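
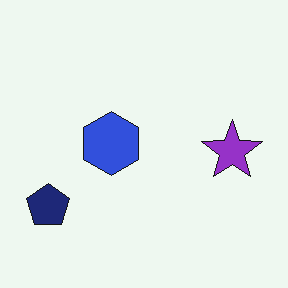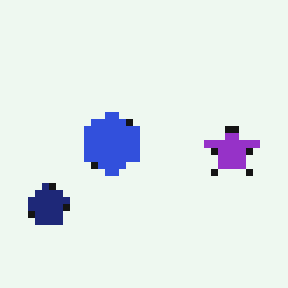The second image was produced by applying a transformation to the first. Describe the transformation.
The transformation is: pixelated into visible square blocks.

Shapes are reduced to large square blocks; fine edges and outlines are lost — a downscale-then-upscale (mosaic) effect.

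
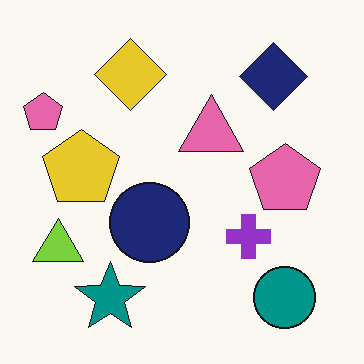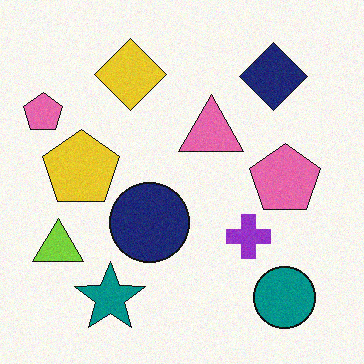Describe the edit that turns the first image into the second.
Degraded with light additive noise.

Random speckle covers the whole image, including the flat background.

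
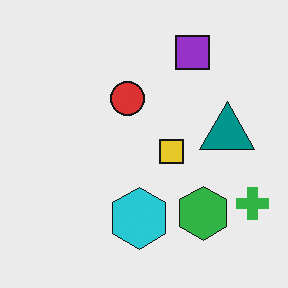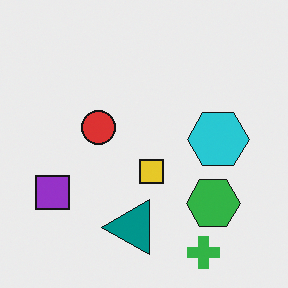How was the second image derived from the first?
It was transposed (reflected across the top-left ↔ bottom-right diagonal).

Shapes have swapped their row and column positions — what was in the top-right is now in the bottom-left — a diagonal reflection.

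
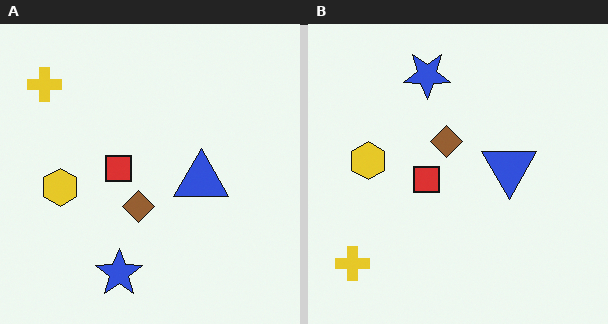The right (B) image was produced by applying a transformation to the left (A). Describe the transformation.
It was flipped vertically (top ↔ bottom).

The blue star is in the bottom of the left (A) image and the top of the right (B) — shapes on opposite sides of the horizontal midline have swapped in a mirror flip.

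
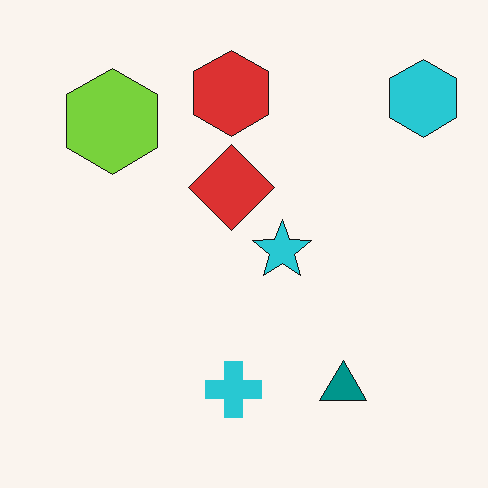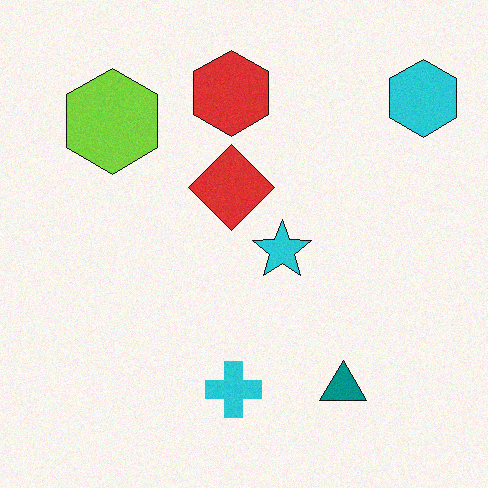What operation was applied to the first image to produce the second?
This is the original image degraded with subtle gaussian noise.

Random speckle covers the whole image, including the flat background.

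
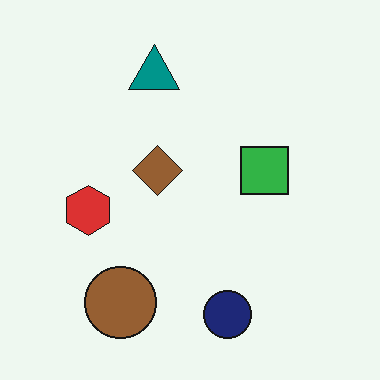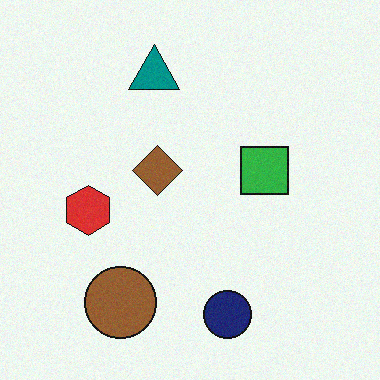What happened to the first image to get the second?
The second image is the first degraded with a light layer of grain.

Random speckle covers the whole image, including the flat background.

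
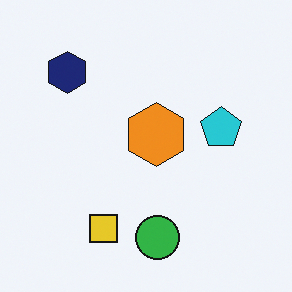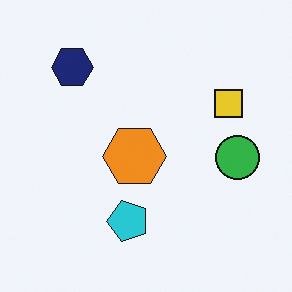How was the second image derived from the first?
The transformation is: transposed (reflected across the top-left ↔ bottom-right diagonal).

Shapes have swapped their row and column positions — what was in the top-right is now in the bottom-left — a diagonal reflection.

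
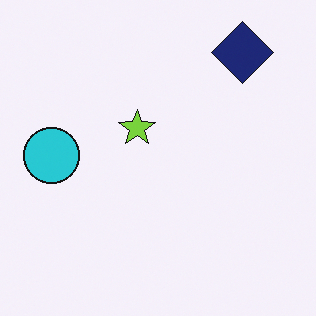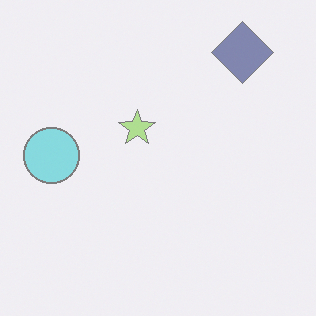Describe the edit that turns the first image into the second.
This is the original image given much lower contrast.

Tones are pushed toward mid-grey across the whole image — a global contrast change.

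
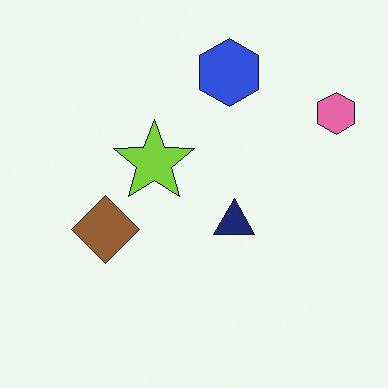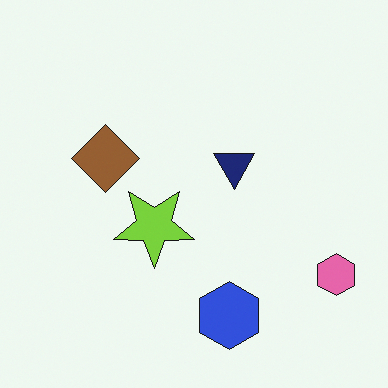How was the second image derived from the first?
It was flipped vertically (top ↔ bottom).

The blue hexagon is in the top of the first image and the bottom of the second — shapes on opposite sides of the horizontal midline have swapped in a mirror flip.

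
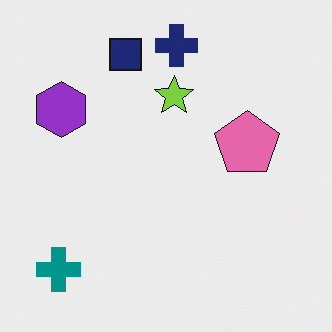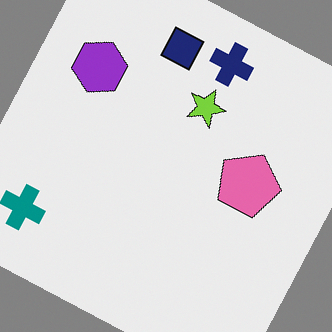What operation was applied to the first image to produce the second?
The image was rotated clockwise by a moderate amount.

Every shape is tilted by the same angle and the image corners show triangular fill wedges — a whole-image rotation by a non-right angle.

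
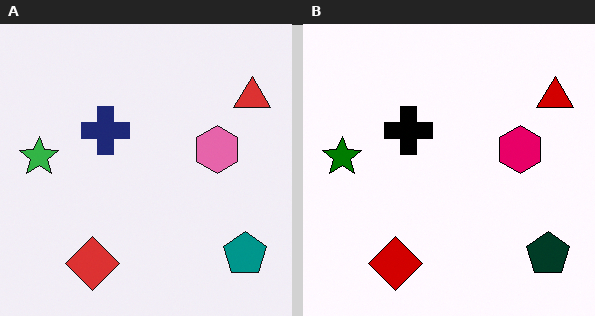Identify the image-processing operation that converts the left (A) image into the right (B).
The right (B) image is the left (A) given much higher contrast.

Tones are pushed away from mid-grey across the whole image — a global contrast change.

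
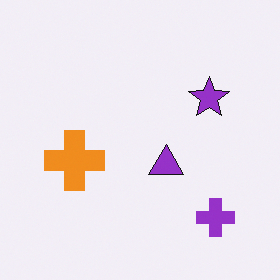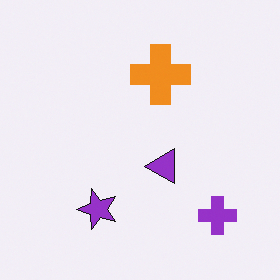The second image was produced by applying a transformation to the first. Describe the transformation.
The image was transposed (reflected across the top-left ↔ bottom-right diagonal).

Shapes have swapped their row and column positions — what was in the top-right is now in the bottom-left — a diagonal reflection.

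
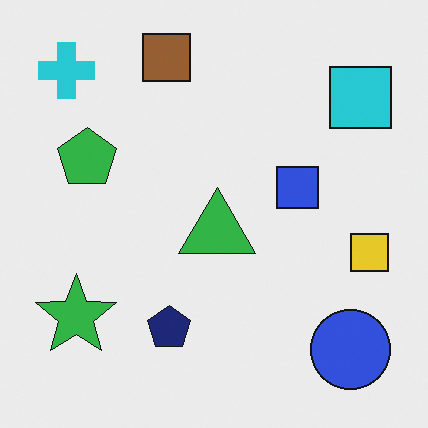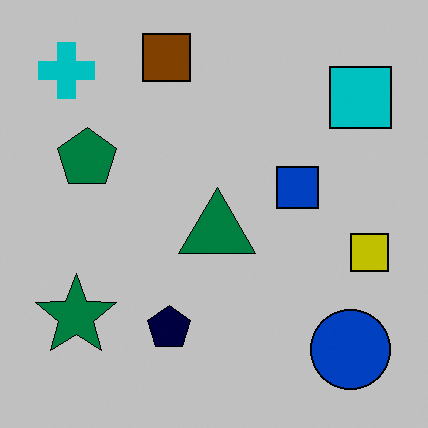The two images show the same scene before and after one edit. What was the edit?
The image was heavily posterized to just a handful of flat colors.

Each flat color has snapped to a coarser quantized level — most visibly, the near-white background has dropped to a flat grey.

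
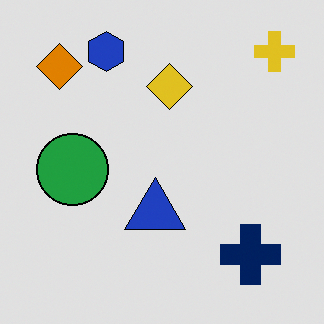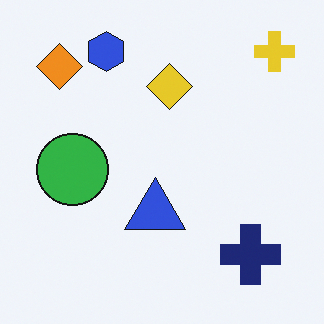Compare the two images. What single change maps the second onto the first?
This is the original image moderately posterized.

Each flat color has snapped to a coarser quantized level — most visibly, the near-white background has dropped to a flat grey.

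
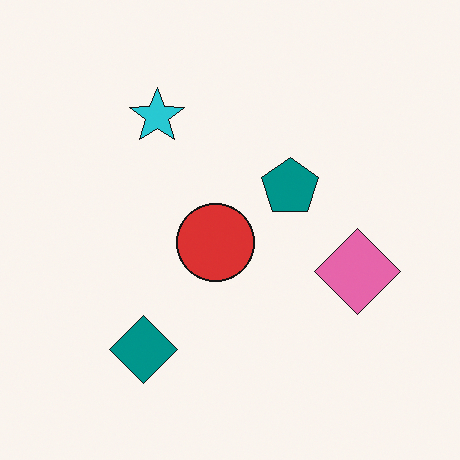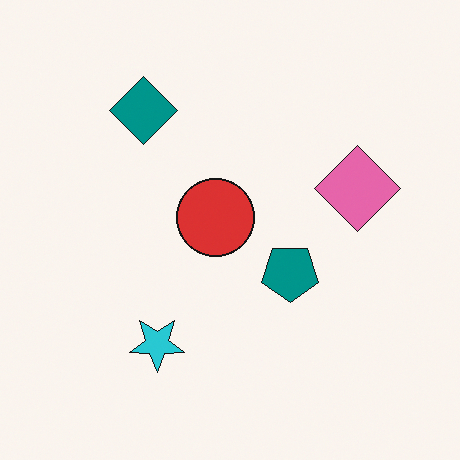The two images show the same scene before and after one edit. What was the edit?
The image was flipped vertically (top ↔ bottom).

The teal diamond is in the bottom-left of the first image and the top-left of the second — shapes on opposite sides of the horizontal midline have swapped in a mirror flip.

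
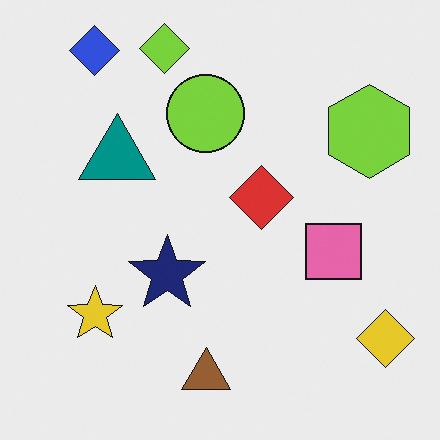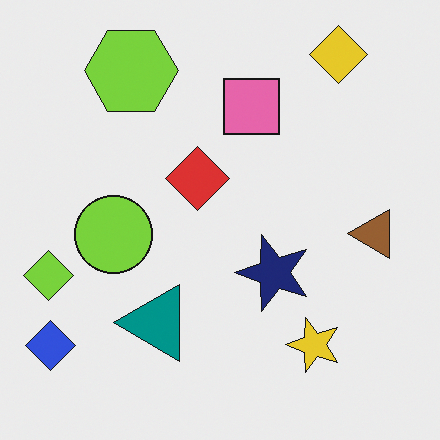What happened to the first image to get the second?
The image was rotated 90° counter-clockwise.

The blue diamond sits in the top-left of the first image and the bottom-left of the second — consistent with a whole-image 90° counter-clockwise rotation.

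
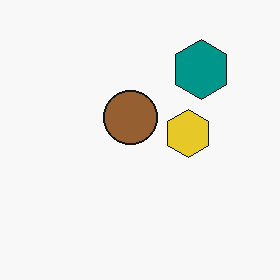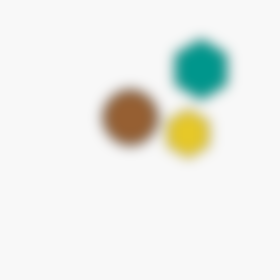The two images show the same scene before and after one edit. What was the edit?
It was strongly gaussian-blurred.

Shape edges and outlines are uniformly softened across the whole image.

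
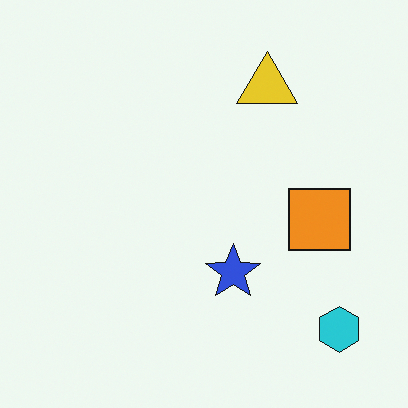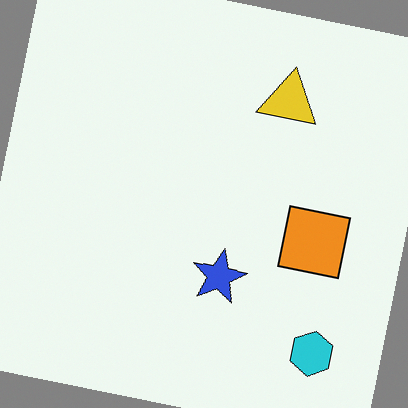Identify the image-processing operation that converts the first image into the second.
The image was rotated clockwise by a few degrees.

Every shape is tilted by the same angle and the image corners show triangular fill wedges — a whole-image rotation by a non-right angle.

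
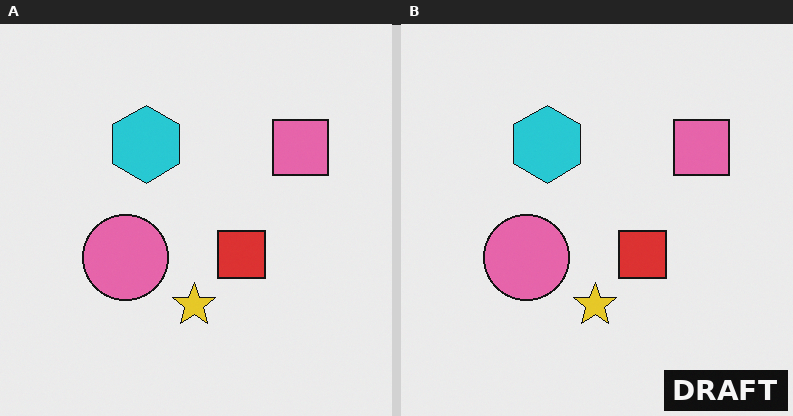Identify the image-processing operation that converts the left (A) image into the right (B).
This is the original image watermarked with the text "DRAFT" in the lower-right corner.

A dark label reading "DRAFT" appears in the lower-right corner.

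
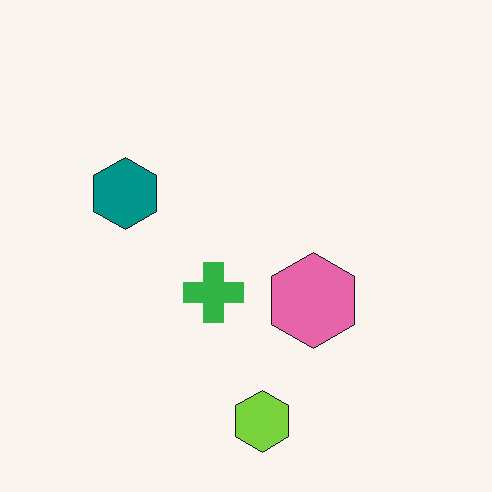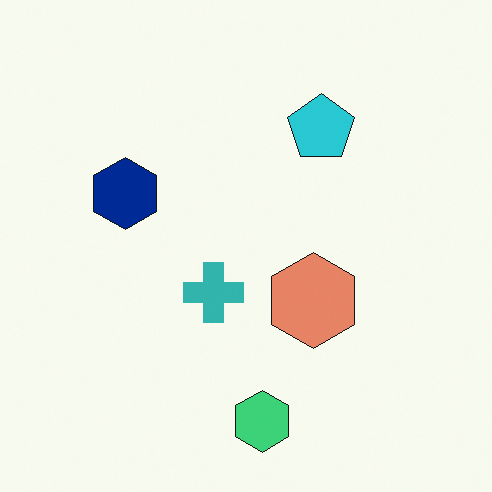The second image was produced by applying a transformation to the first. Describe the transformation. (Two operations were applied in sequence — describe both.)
This is the original image hue-shifted by a small amount, then overlaid with an additional cyan pentagon.

Every shape's color has rotated by the same amount around the hue wheel — a uniform hue shift. A cyan pentagon appears in the second image that is absent from the first.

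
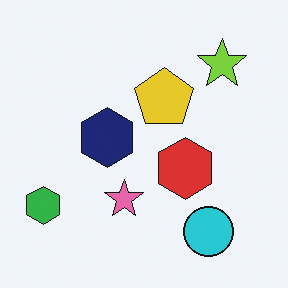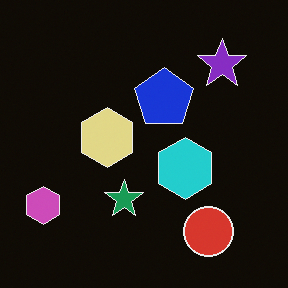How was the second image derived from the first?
The second image is the first color-inverted (negative).

The light background has become dark and every shape's color is its complement — a photographic negative.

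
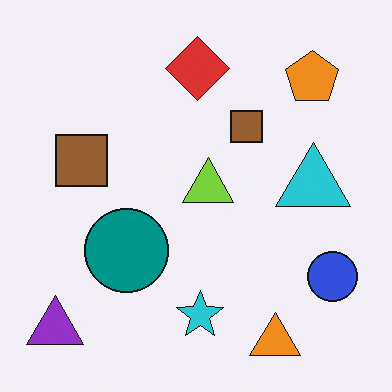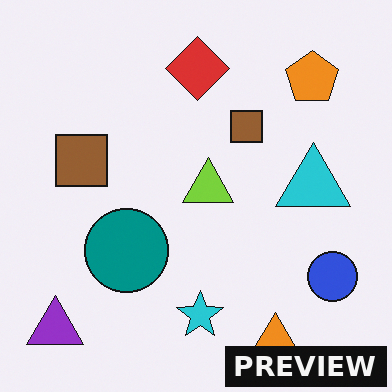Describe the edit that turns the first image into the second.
The transformation is: watermarked with the text "PREVIEW" in the lower-right corner.

A dark label reading "PREVIEW" appears in the lower-right corner.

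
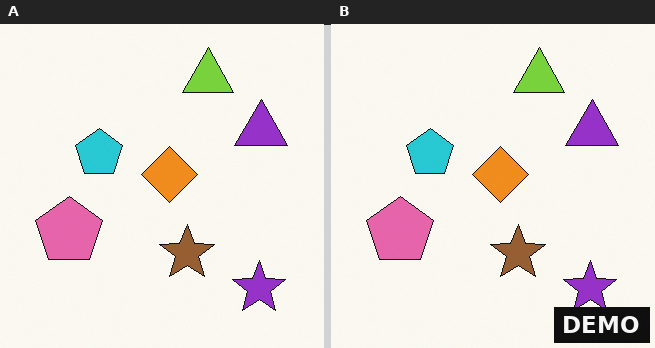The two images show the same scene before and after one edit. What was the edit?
This is the original image watermarked with the text "DEMO" in the lower-right corner.

A dark label reading "DEMO" appears in the lower-right corner.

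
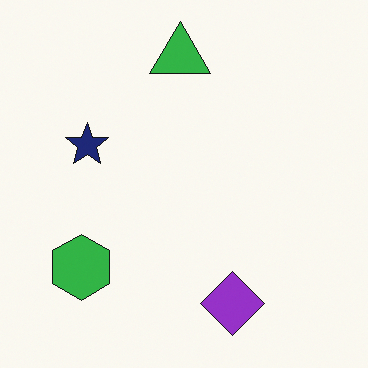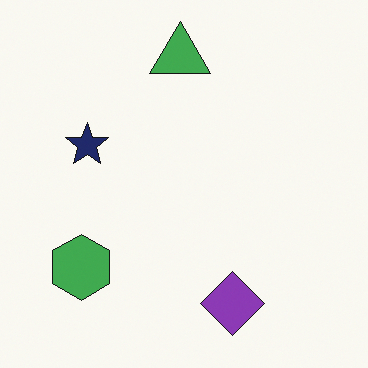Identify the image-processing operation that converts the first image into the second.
Slightly desaturated.

All colors are more muted and greyish — a global saturation change.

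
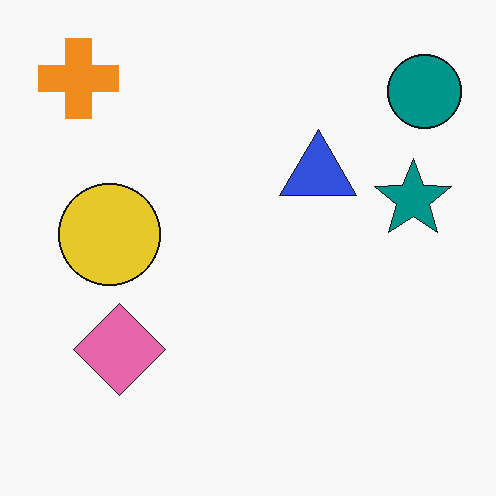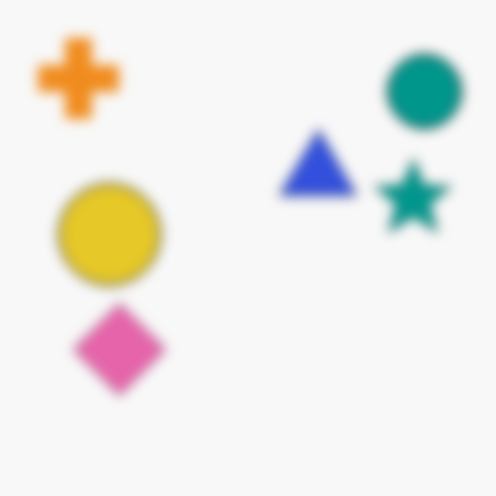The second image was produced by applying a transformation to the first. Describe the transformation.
The image was heavily blurred.

Shape edges and outlines are uniformly softened across the whole image.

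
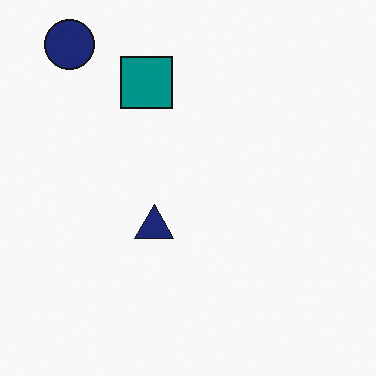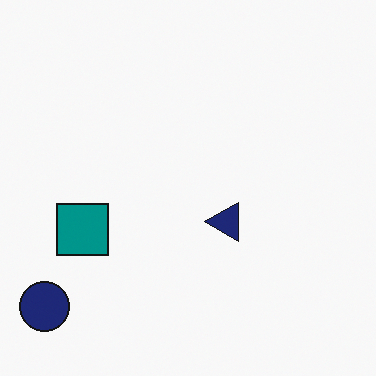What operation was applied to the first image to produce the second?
The second image is the first rotated 90° counter-clockwise.

The navy circle sits in the top-left of the first image and the bottom-left of the second — consistent with a whole-image 90° counter-clockwise rotation.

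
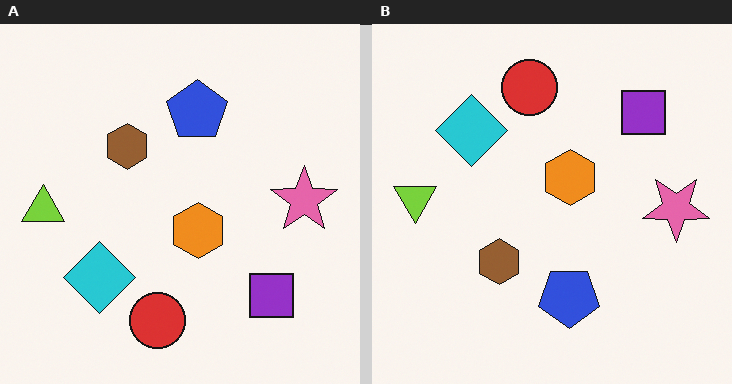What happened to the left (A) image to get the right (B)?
Flipped vertically (top ↔ bottom).

The red circle is in the bottom of the left (A) image and the top of the right (B) — shapes on opposite sides of the horizontal midline have swapped in a mirror flip.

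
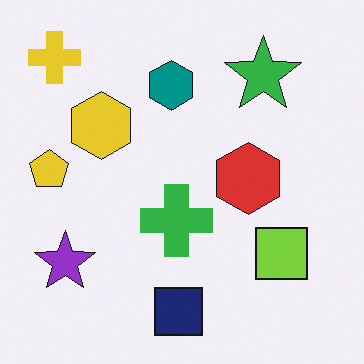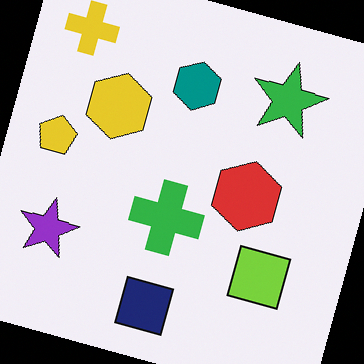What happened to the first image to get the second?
The image was rotated clockwise by a clearly visible amount.

Every shape is tilted by the same angle and the image corners show triangular fill wedges — a whole-image rotation by a non-right angle.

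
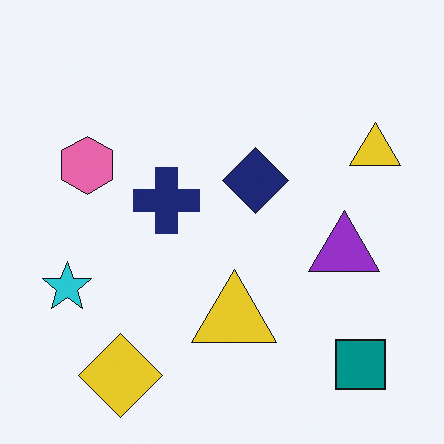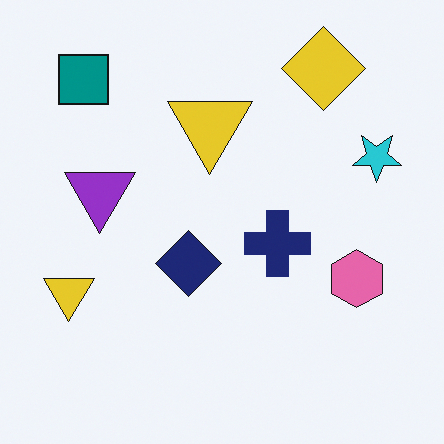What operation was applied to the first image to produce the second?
This is the original image rotated 180°.

The teal square sits in the bottom-right of the first image and the top-left of the second — consistent with a whole-image 180° rotation.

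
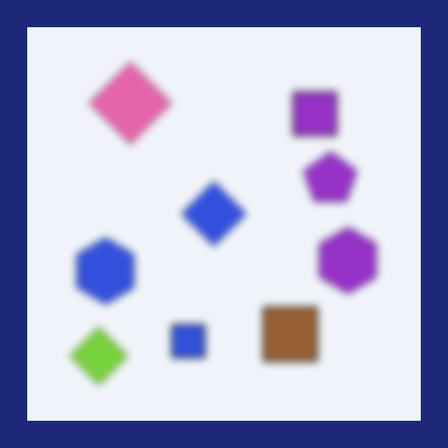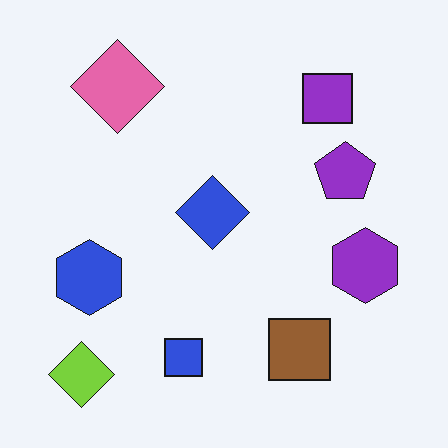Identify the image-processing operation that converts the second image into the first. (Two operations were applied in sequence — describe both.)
It was noticeably gaussian-blurred, then framed with a navy border.

Shape edges and outlines are uniformly softened across the whole image. A solid navy frame runs around the edge of the first image, with the content slightly shrunk inside it.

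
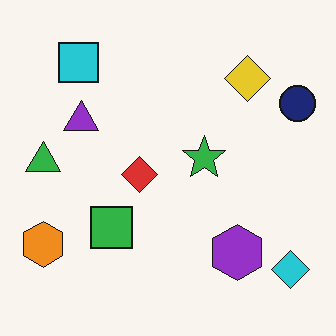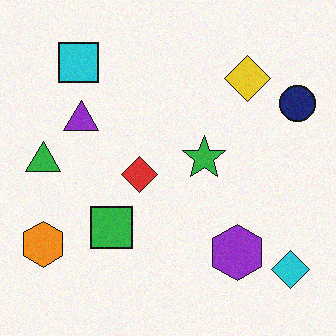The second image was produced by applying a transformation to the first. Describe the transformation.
The transformation is: degraded with light additive noise.

Random speckle covers the whole image, including the flat background.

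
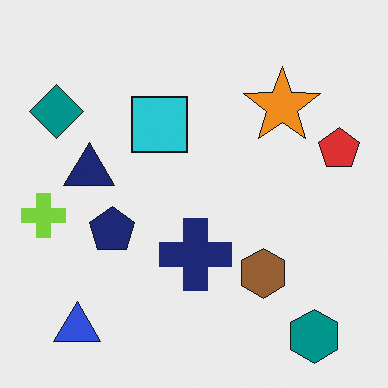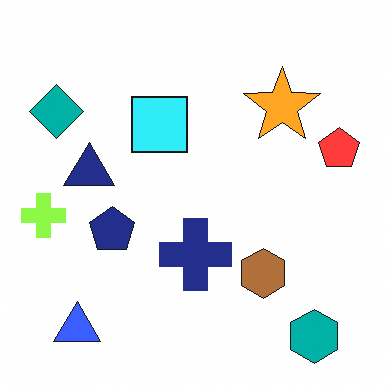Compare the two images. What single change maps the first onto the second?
The transformation is: brightened a little.

Every pixel — background and shapes alike — is uniformly brightened.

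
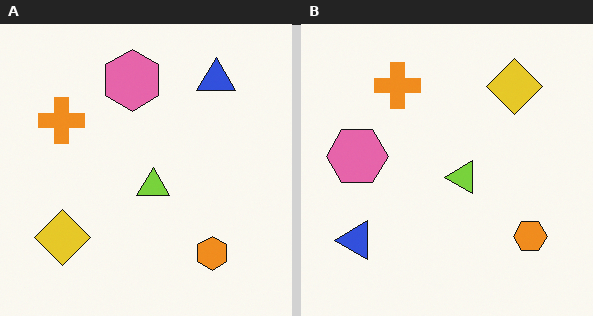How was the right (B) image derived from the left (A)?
This is the original image transposed (reflected across the top-left ↔ bottom-right diagonal).

Shapes have swapped their row and column positions — what was in the top-right is now in the bottom-left — a diagonal reflection.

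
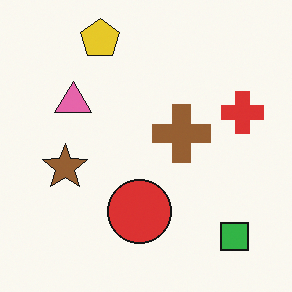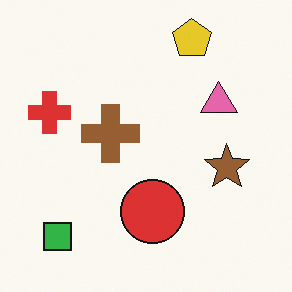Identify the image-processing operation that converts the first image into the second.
The image was flipped horizontally (left ↔ right).

The red cross is in the right of the first image and the left of the second — shapes on opposite sides of the vertical midline have swapped in a mirror flip.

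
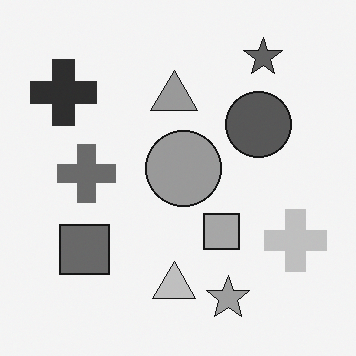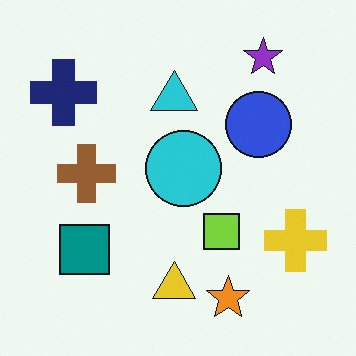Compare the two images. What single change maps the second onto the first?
The first image is the second converted to grayscale.

All color is removed — every shape is now a shade of grey.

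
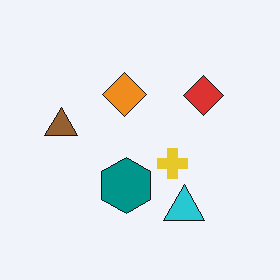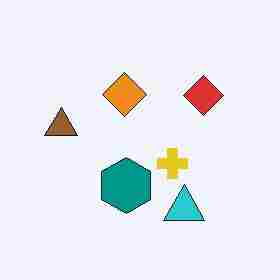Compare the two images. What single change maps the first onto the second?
Degraded with heavy JPEG compression.

Blocky 8×8 compression artifacts appear around shape edges and the flat background shows ringing — characteristic JPEG degradation.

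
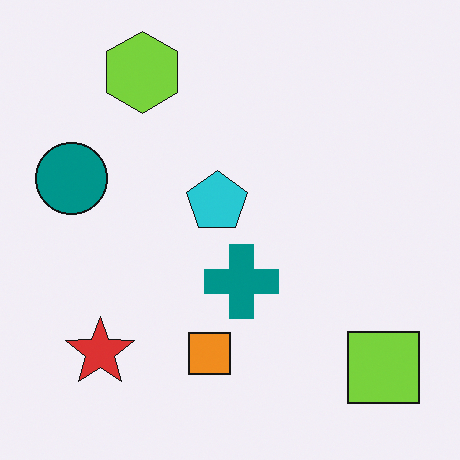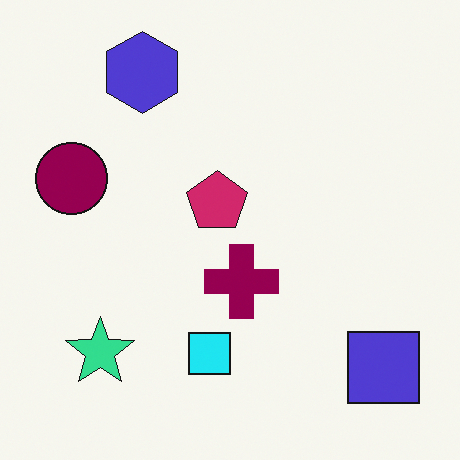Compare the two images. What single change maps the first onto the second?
Hue-shifted by a moderate amount.

Every shape's color has rotated by the same amount around the hue wheel — a uniform hue shift.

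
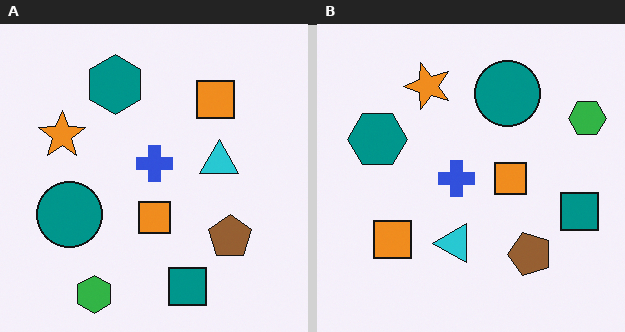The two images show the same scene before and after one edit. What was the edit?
It was transposed (reflected across the top-left ↔ bottom-right diagonal).

Shapes have swapped their row and column positions — what was in the top-right is now in the bottom-left — a diagonal reflection.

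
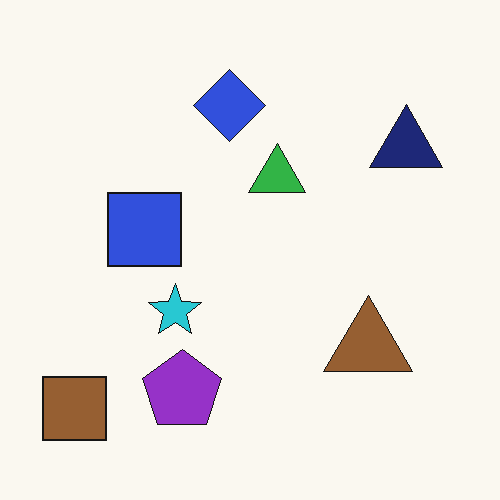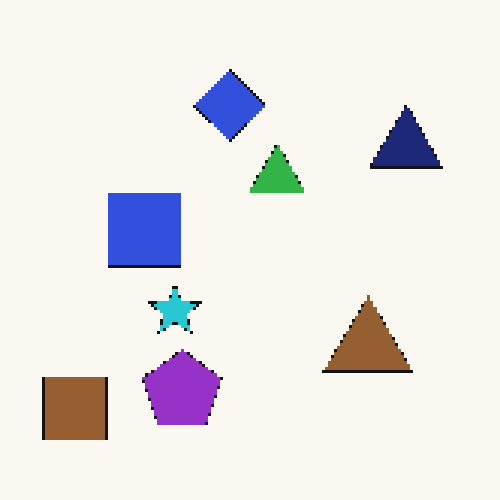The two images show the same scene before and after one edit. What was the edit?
This is the original image lightly pixelated (a mild mosaic effect).

Shapes are reduced to large square blocks; fine edges and outlines are lost — a downscale-then-upscale (mosaic) effect.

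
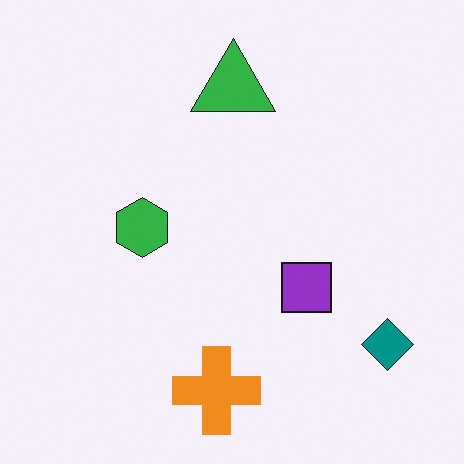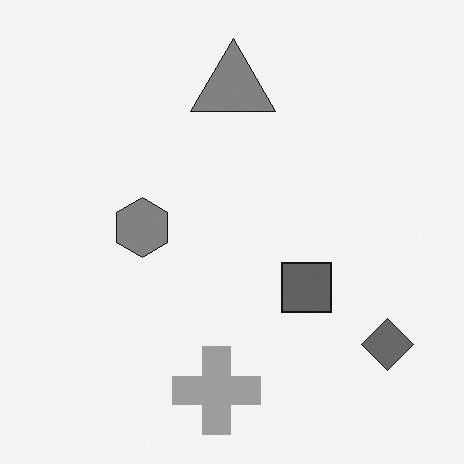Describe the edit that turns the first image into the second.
It was converted to grayscale.

All color is removed — every shape is now a shade of grey.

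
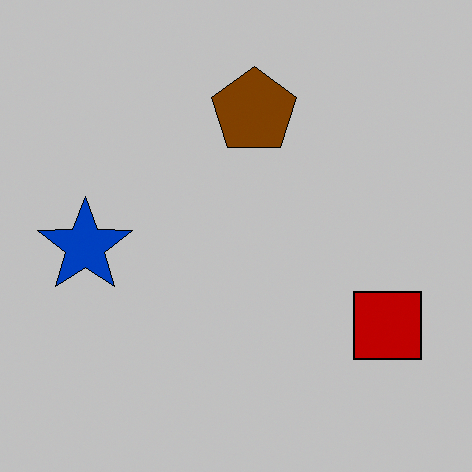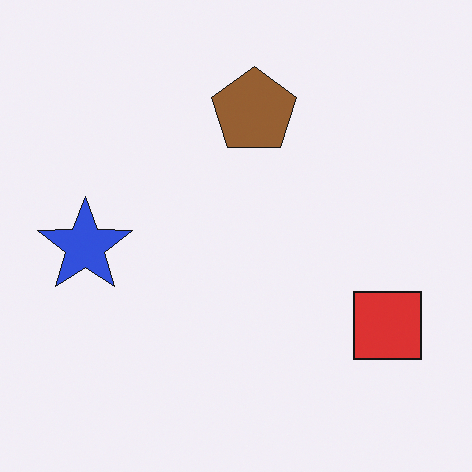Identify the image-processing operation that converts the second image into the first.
This is the original image aggressively posterized.

Each flat color has snapped to a coarser quantized level — most visibly, the near-white background has dropped to a flat grey.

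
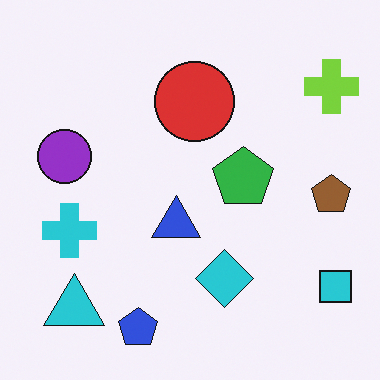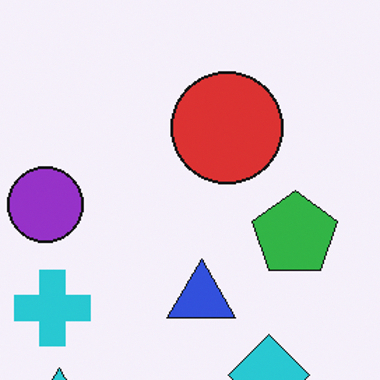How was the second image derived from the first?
Cropped slightly and scaled back up.

The visible shapes are larger and the field of view is narrower; shapes near the original edges may be partly or wholly outside the frame — a crop-and-rescale.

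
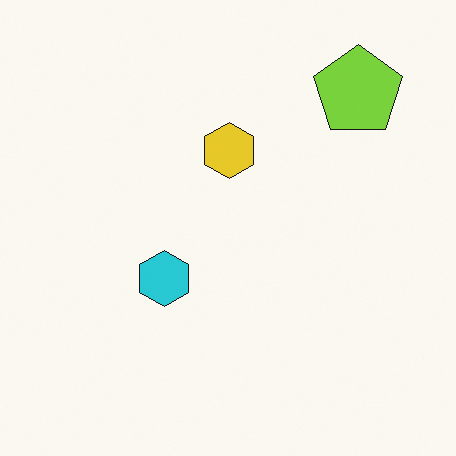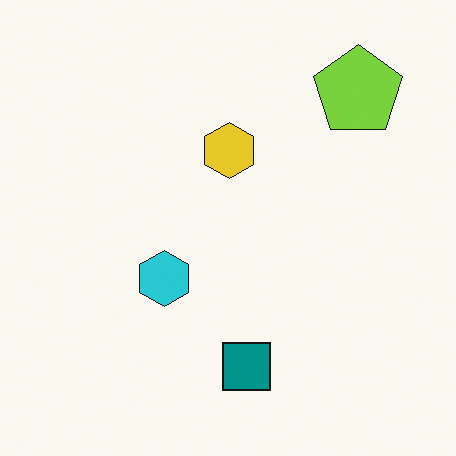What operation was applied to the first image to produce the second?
Overlaid with an additional teal square.

A teal square appears in the second image that is absent from the first.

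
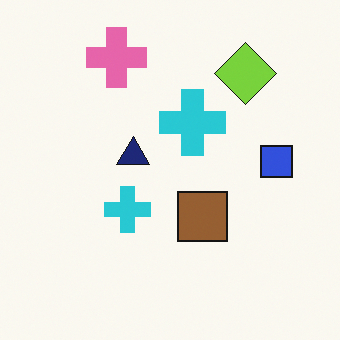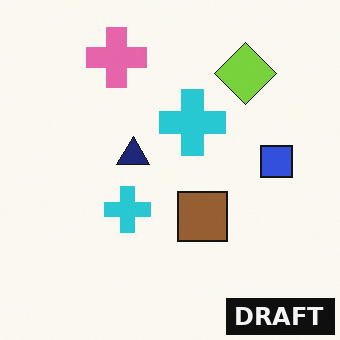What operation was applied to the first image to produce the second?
The second image is the first watermarked with the text "DRAFT" in the lower-right corner.

A dark label reading "DRAFT" appears in the lower-right corner.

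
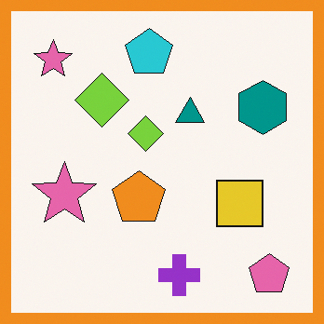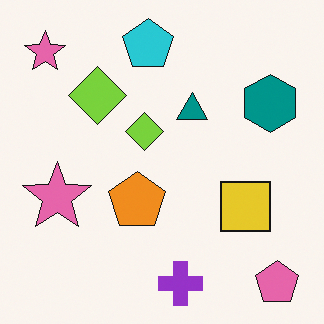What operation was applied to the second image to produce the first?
The image was framed with a orange border.

A solid orange frame runs around the edge of the first image, with the content slightly shrunk inside it.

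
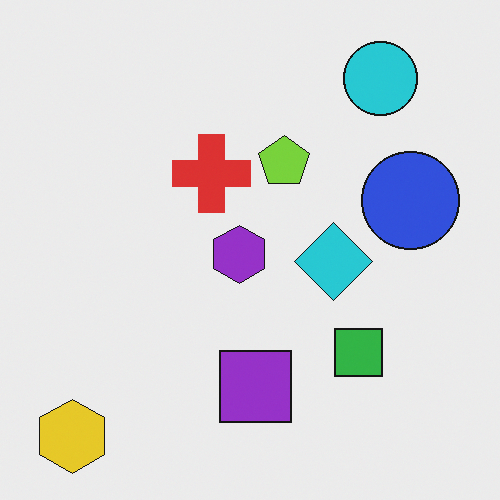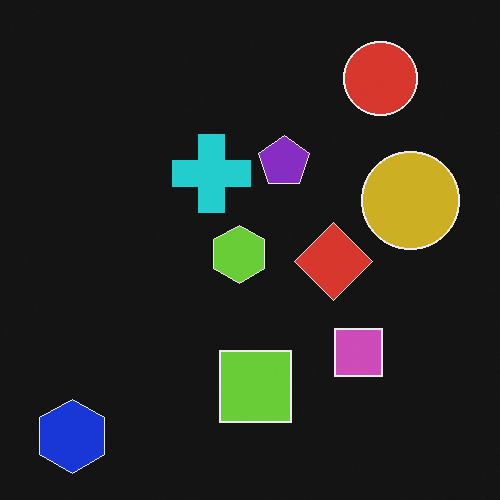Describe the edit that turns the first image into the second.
The transformation is: color-inverted (negative).

The light background has become dark and every shape's color is its complement — a photographic negative.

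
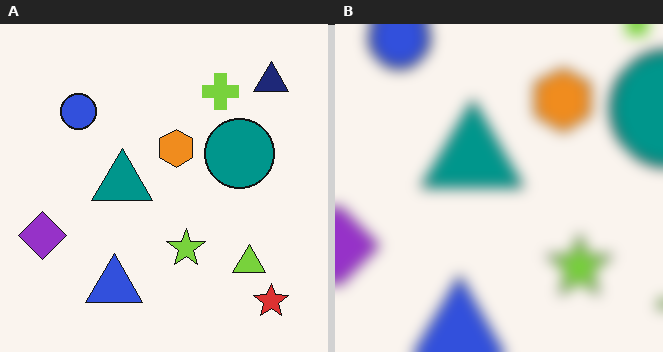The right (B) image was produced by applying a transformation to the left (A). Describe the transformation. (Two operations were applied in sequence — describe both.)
The image was cropped to a noticeably smaller region and rescaled, then heavily blurred.

The visible shapes are larger and the field of view is narrower; shapes near the original edges may be partly or wholly outside the frame — a crop-and-rescale. Shape edges and outlines are uniformly softened across the whole image.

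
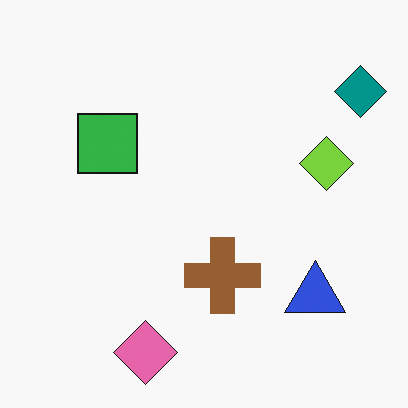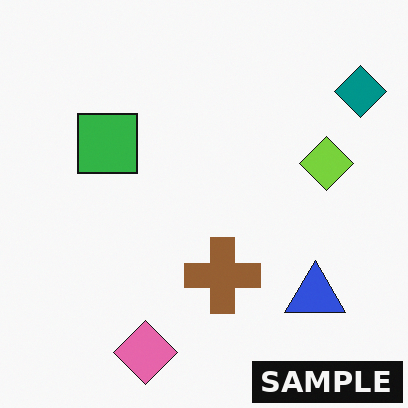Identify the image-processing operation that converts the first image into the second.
Watermarked with the text "SAMPLE" in the lower-right corner.

A dark label reading "SAMPLE" appears in the lower-right corner.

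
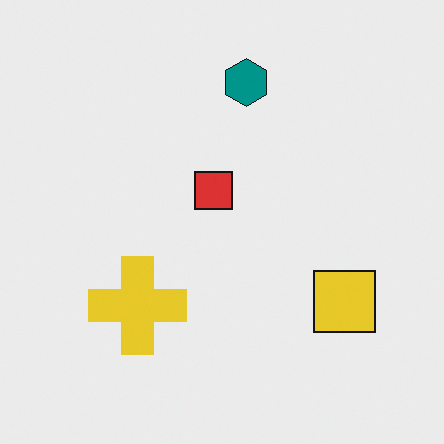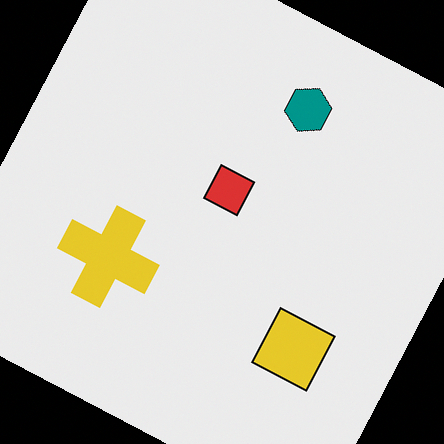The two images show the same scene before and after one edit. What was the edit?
This is the original image rotated clockwise by a moderate amount.

Every shape is tilted by the same angle and the image corners show triangular fill wedges — a whole-image rotation by a non-right angle.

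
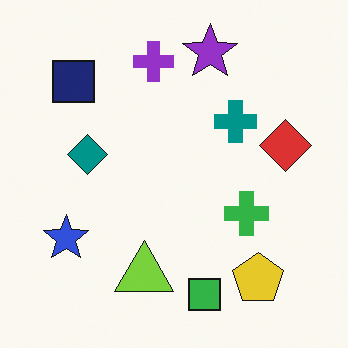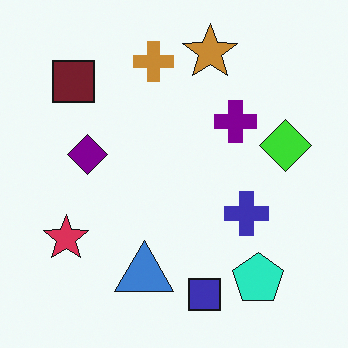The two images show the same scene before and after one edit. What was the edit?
The image was hue-shifted by a moderate amount.

Every shape's color has rotated by the same amount around the hue wheel — a uniform hue shift.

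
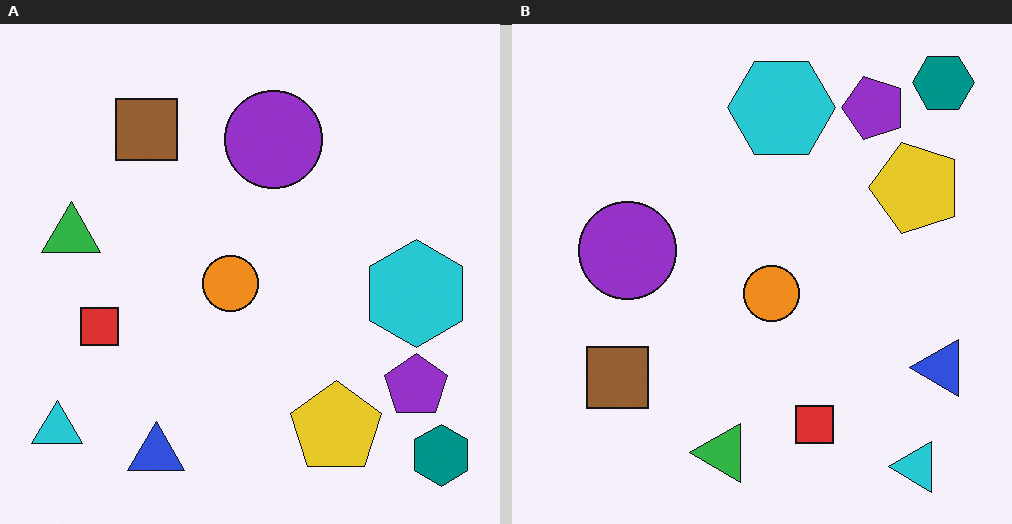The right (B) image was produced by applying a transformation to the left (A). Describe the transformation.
The image was rotated 90° counter-clockwise.

The teal hexagon sits in the bottom-right of the left (A) image and the top-right of the right (B) — consistent with a whole-image 90° counter-clockwise rotation.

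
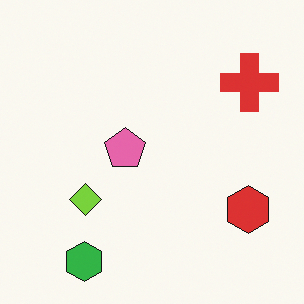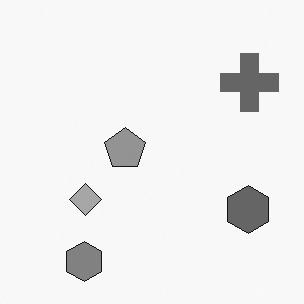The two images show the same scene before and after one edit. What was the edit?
The second image is the first converted to grayscale.

All color is removed — every shape is now a shade of grey.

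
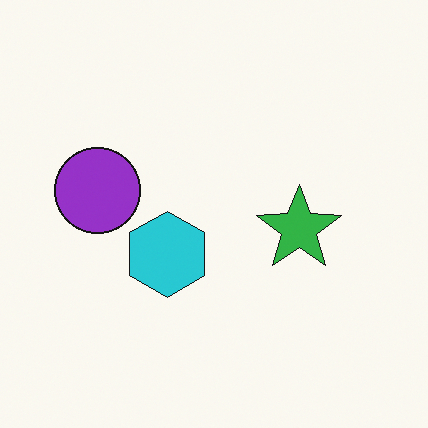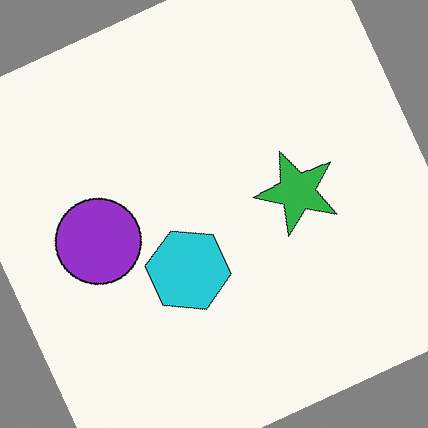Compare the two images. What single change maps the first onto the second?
This is the original image rotated counter-clockwise by a clearly visible amount.

Every shape is tilted by the same angle and the image corners show triangular fill wedges — a whole-image rotation by a non-right angle.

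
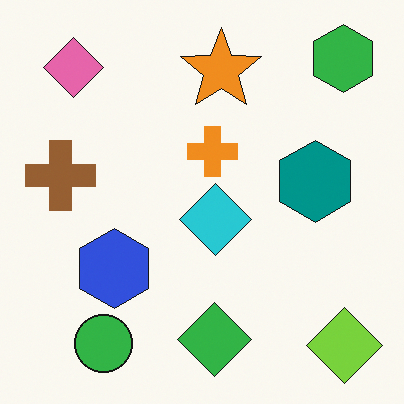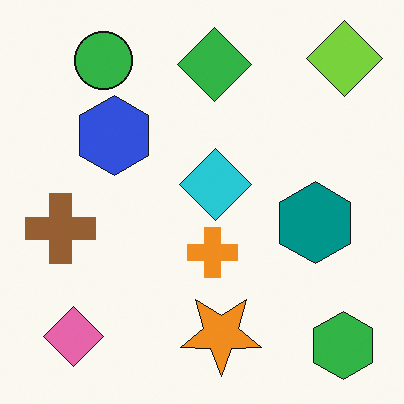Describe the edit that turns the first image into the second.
The second image is the first flipped vertically (top ↔ bottom).

The green hexagon is in the top-right of the first image and the bottom-right of the second — shapes on opposite sides of the horizontal midline have swapped in a mirror flip.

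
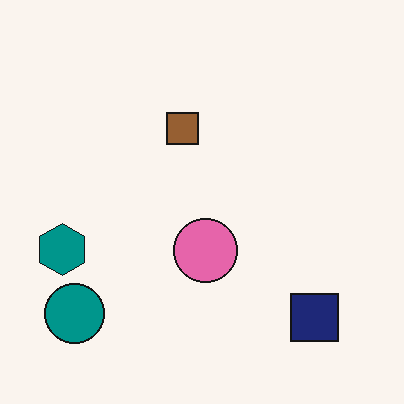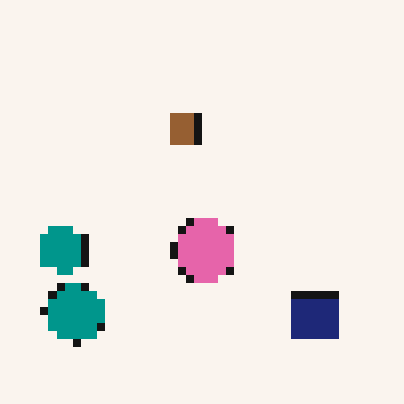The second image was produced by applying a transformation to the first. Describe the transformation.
The second image is the first pixelated into visible square blocks.

Shapes are reduced to large square blocks; fine edges and outlines are lost — a downscale-then-upscale (mosaic) effect.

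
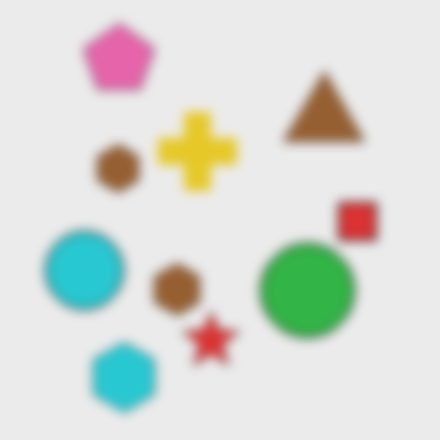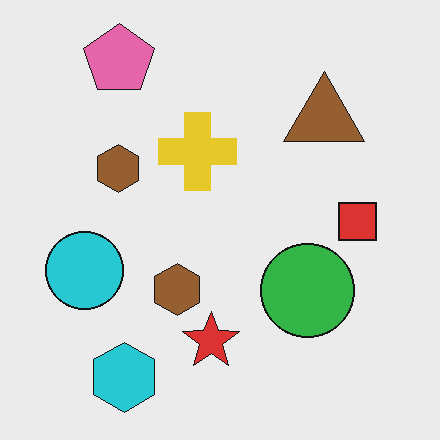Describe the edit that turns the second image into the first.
Heavily blurred.

Shape edges and outlines are uniformly softened across the whole image.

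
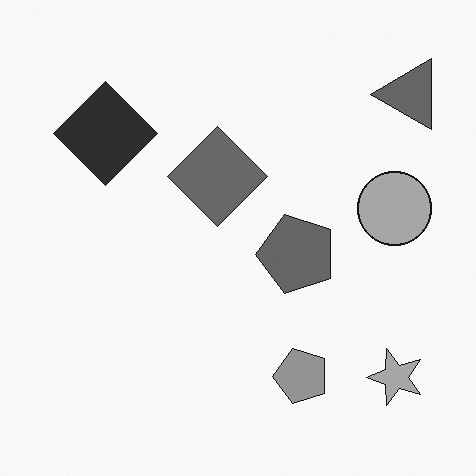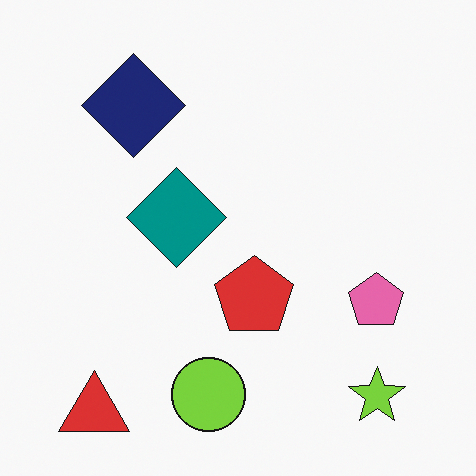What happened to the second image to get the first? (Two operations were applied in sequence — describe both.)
It was transposed (reflected across the top-left ↔ bottom-right diagonal), then converted to grayscale.

Shapes have swapped their row and column positions — what was in the top-right is now in the bottom-left — a diagonal reflection. All color is removed — every shape is now a shade of grey.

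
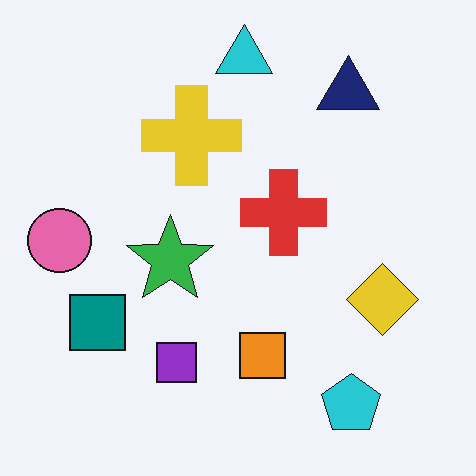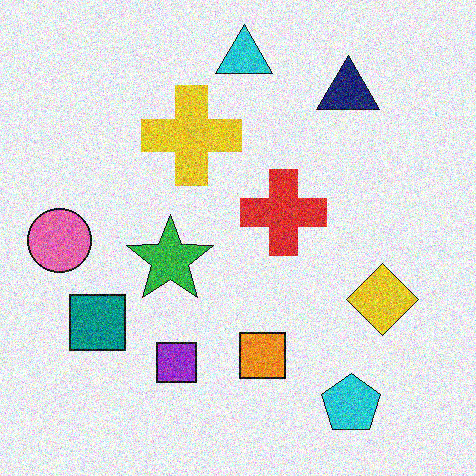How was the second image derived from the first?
This is the original image degraded with a thick layer of grain.

Random speckle covers the whole image, including the flat background.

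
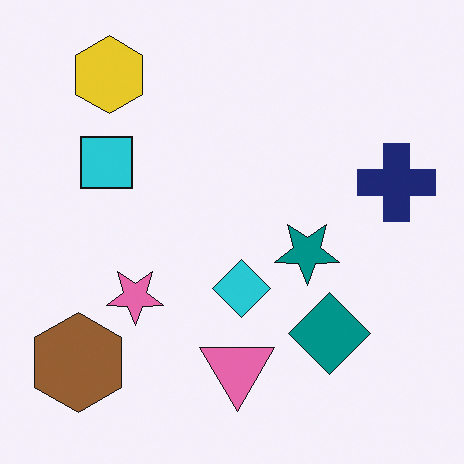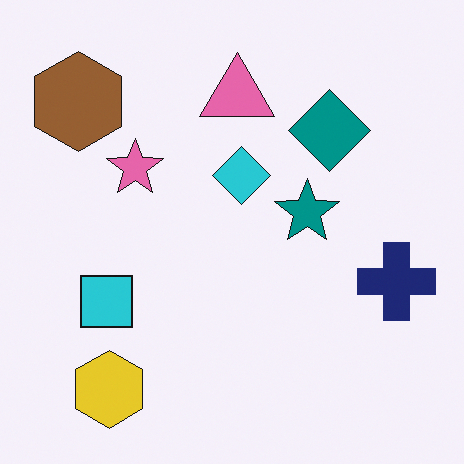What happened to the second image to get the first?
It was flipped vertically (top ↔ bottom).

The yellow hexagon is in the bottom-left of the second image and the top-left of the first — shapes on opposite sides of the horizontal midline have swapped in a mirror flip.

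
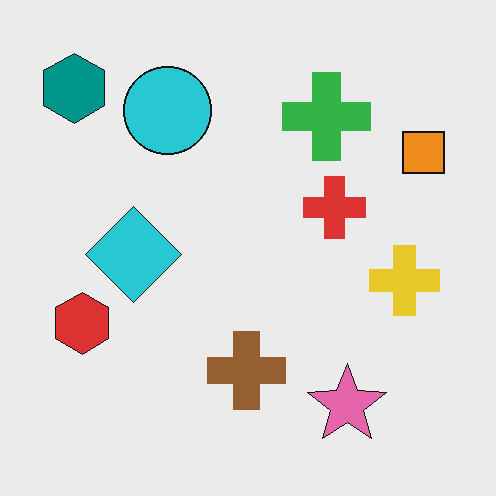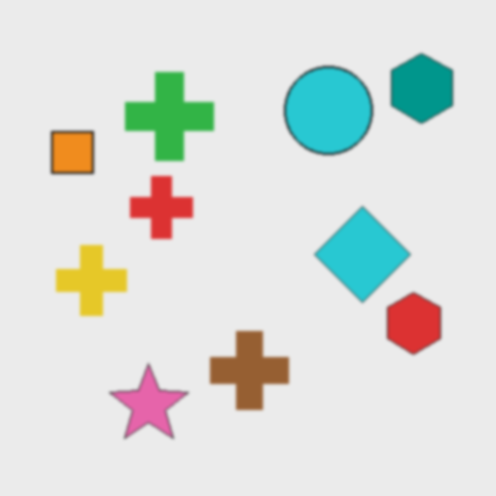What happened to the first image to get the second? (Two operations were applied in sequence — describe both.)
The second image is the first flipped horizontally (left ↔ right), then slightly softened.

The orange square is in the top-right of the first image and the top-left of the second — shapes on opposite sides of the vertical midline have swapped in a mirror flip. Shape edges and outlines are uniformly softened across the whole image.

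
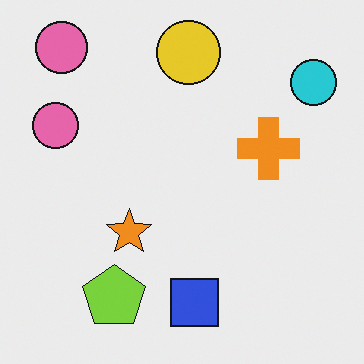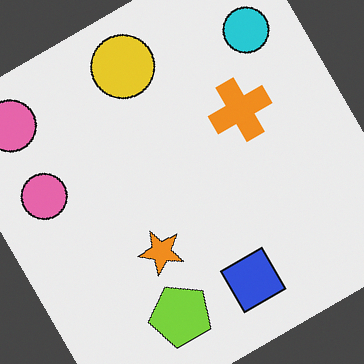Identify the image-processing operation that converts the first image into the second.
The image was rotated counter-clockwise by a large amount — several tens of degrees.

Every shape is tilted by the same angle and the image corners show triangular fill wedges — a whole-image rotation by a non-right angle.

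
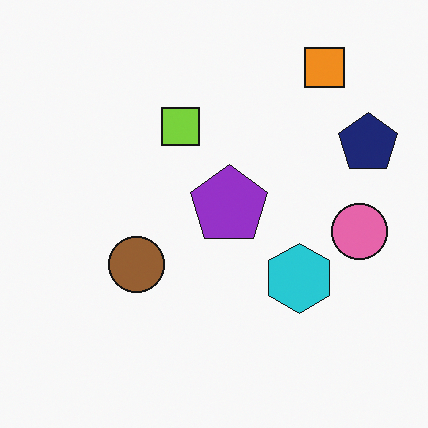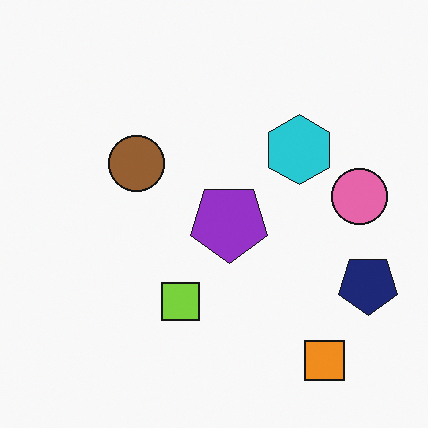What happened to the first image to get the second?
The image was flipped vertically (top ↔ bottom).

The orange square is in the top-right of the first image and the bottom-right of the second — shapes on opposite sides of the horizontal midline have swapped in a mirror flip.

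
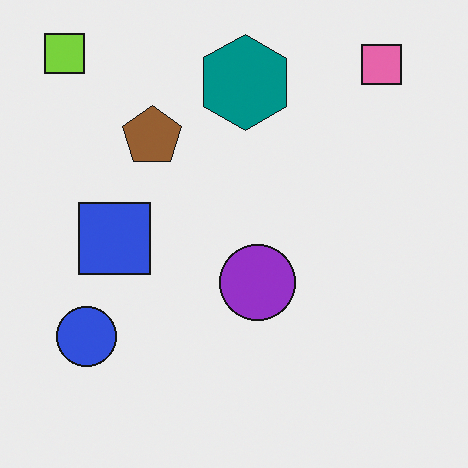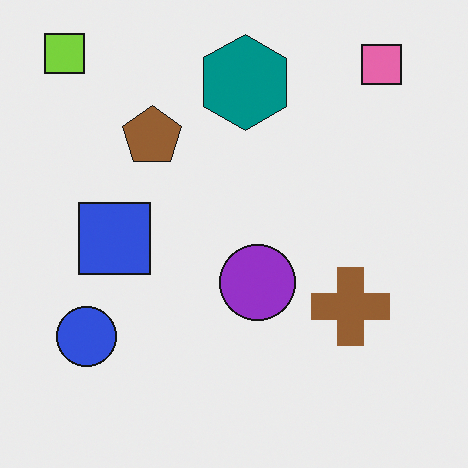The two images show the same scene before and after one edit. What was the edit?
This is the original image overlaid with an additional brown cross.

A brown cross appears in the second image that is absent from the first.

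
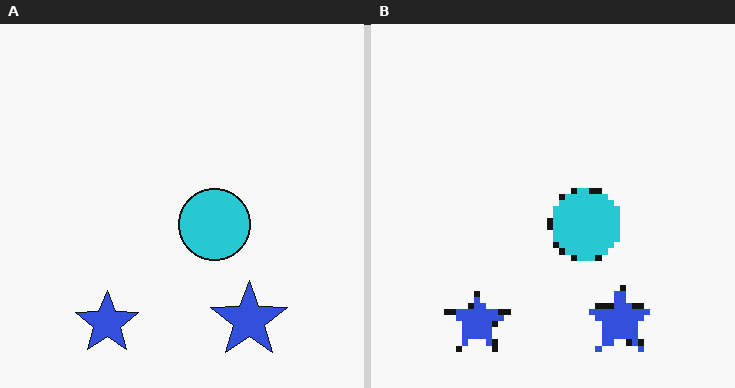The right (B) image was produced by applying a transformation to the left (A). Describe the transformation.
The transformation is: moderately pixelated.

Shapes are reduced to large square blocks; fine edges and outlines are lost — a downscale-then-upscale (mosaic) effect.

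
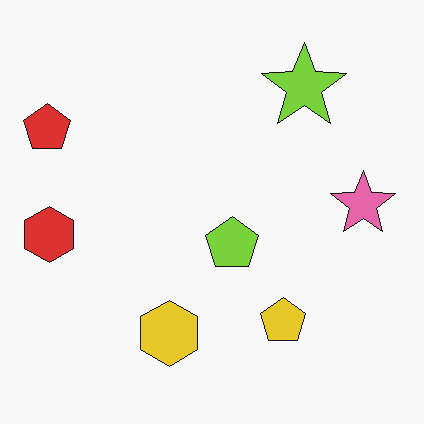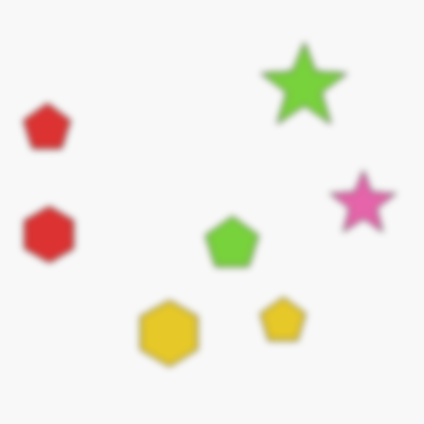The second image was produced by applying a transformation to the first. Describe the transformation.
This is the original image noticeably gaussian-blurred.

Shape edges and outlines are uniformly softened across the whole image.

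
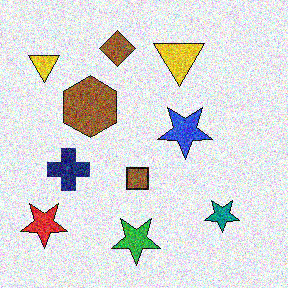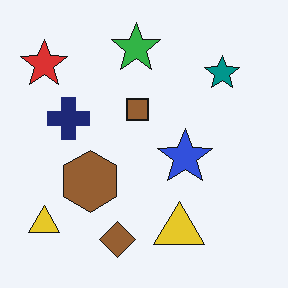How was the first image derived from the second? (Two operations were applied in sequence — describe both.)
The transformation is: degraded with a thick layer of grain, then flipped vertically (top ↔ bottom).

Random speckle covers the whole image, including the flat background. The green star is in the top of the second image and the bottom of the first — shapes on opposite sides of the horizontal midline have swapped in a mirror flip.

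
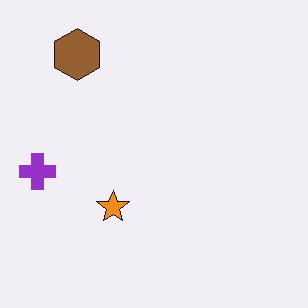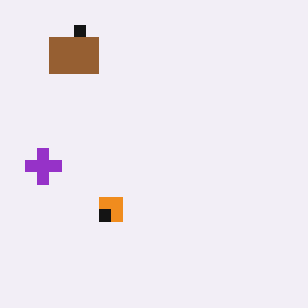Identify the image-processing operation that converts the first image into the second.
This is the original image heavily pixelated into large blocks.

Shapes are reduced to large square blocks; fine edges and outlines are lost — a downscale-then-upscale (mosaic) effect.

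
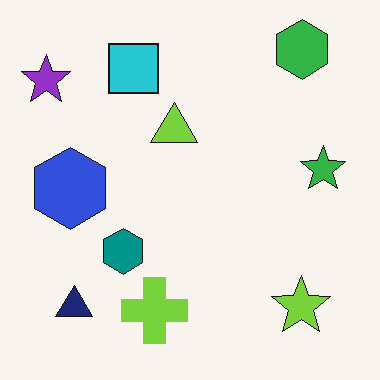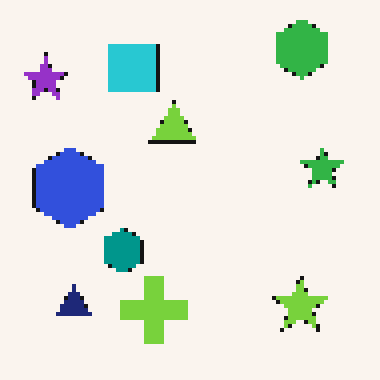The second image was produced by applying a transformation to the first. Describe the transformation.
The second image is the first lightly pixelated (a mild mosaic effect).

Shapes are reduced to large square blocks; fine edges and outlines are lost — a downscale-then-upscale (mosaic) effect.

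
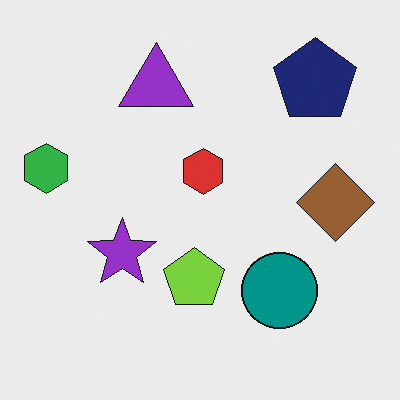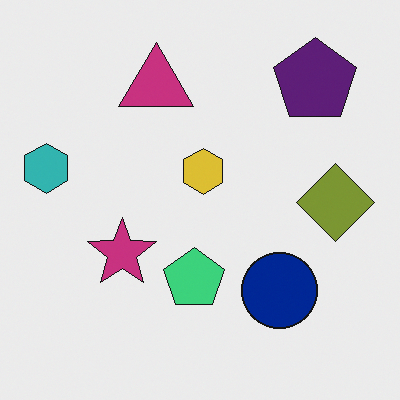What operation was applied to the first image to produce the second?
The image was hue-shifted by a small amount.

Every shape's color has rotated by the same amount around the hue wheel — a uniform hue shift.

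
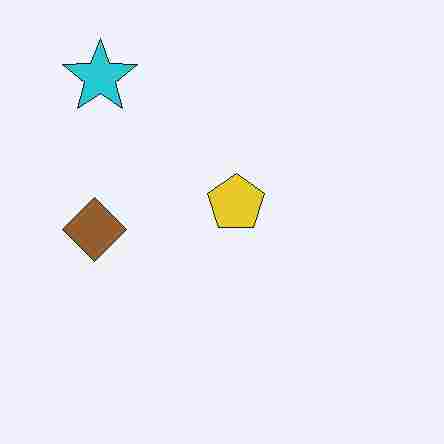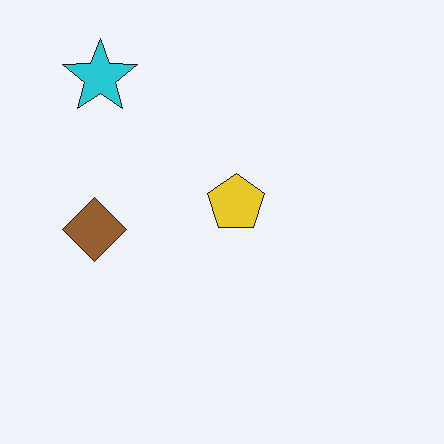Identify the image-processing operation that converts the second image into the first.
The first image is the second degraded with heavy JPEG compression.

Blocky 8×8 compression artifacts appear around shape edges and the flat background shows ringing — characteristic JPEG degradation.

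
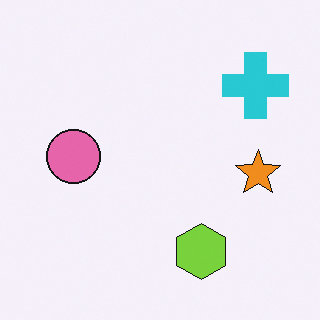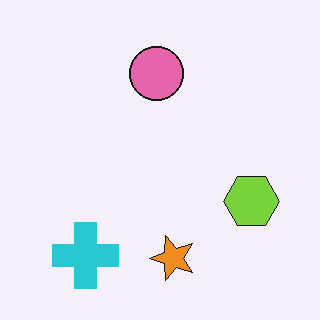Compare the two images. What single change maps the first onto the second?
Transposed (reflected across the top-left ↔ bottom-right diagonal).

Shapes have swapped their row and column positions — what was in the top-right is now in the bottom-left — a diagonal reflection.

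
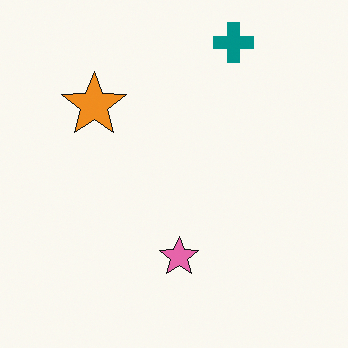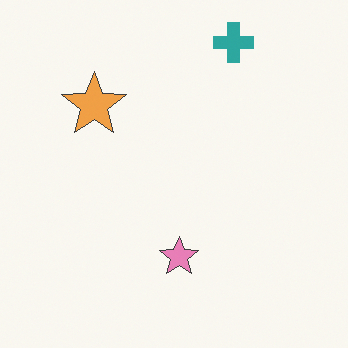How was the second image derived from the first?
This is the original image given slightly reduced contrast.

Tones are pushed toward mid-grey across the whole image — a global contrast change.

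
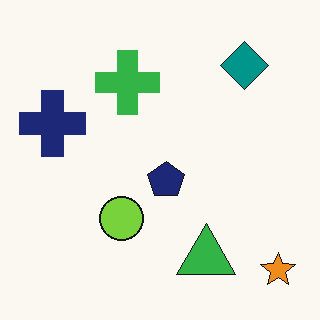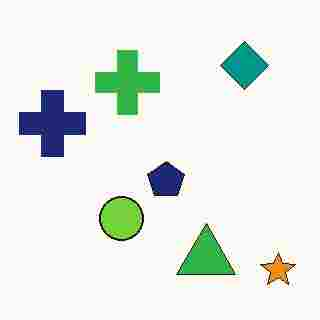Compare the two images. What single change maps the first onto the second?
The second image is the first heavily JPEG-compressed with obvious blocking artifacts.

Blocky 8×8 compression artifacts appear around shape edges and the flat background shows ringing — characteristic JPEG degradation.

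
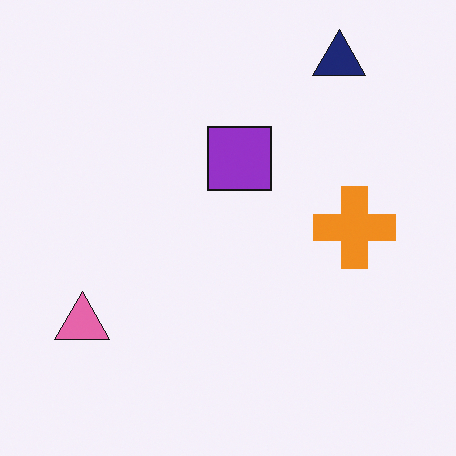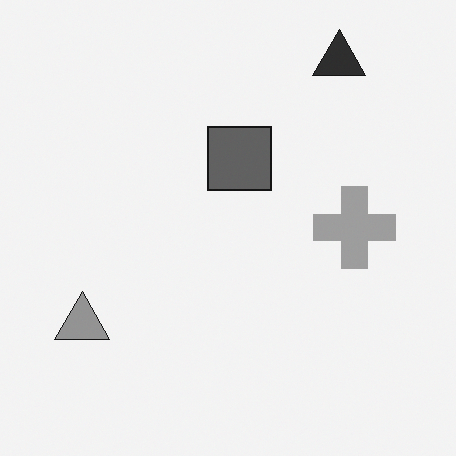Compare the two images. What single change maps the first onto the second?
This is the original image converted to grayscale.

All color is removed — every shape is now a shade of grey.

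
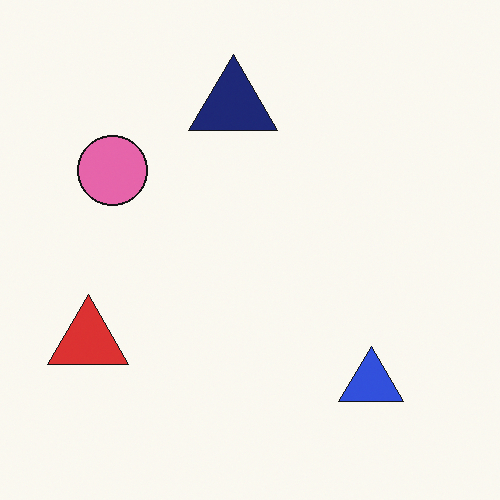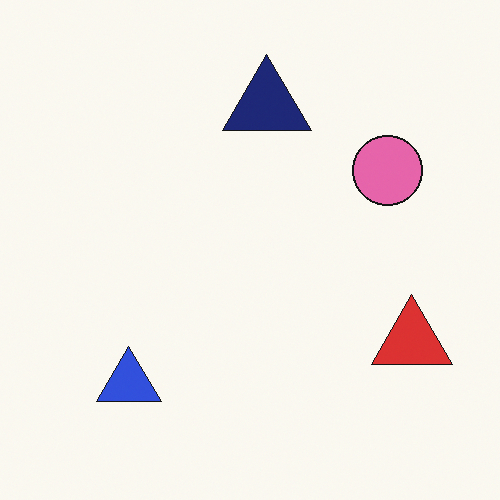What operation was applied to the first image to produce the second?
The image was flipped horizontally (left ↔ right).

The red triangle is in the bottom-left of the first image and the bottom-right of the second — shapes on opposite sides of the vertical midline have swapped in a mirror flip.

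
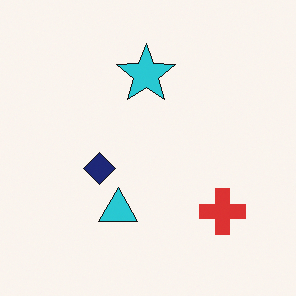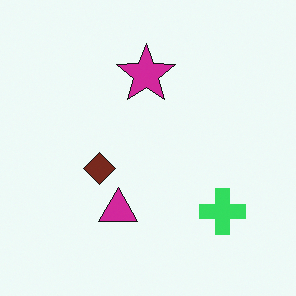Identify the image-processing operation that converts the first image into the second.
Hue-shifted noticeably.

Every shape's color has rotated by the same amount around the hue wheel — a uniform hue shift.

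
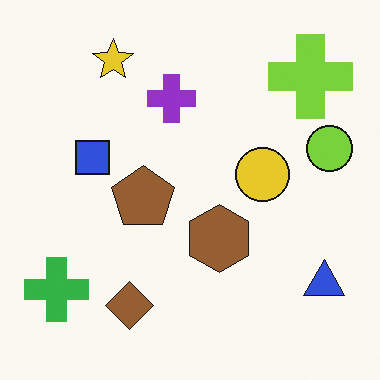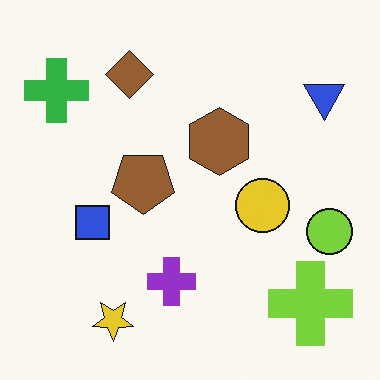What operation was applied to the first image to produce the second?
Flipped vertically (top ↔ bottom).

The yellow star is in the top-left of the first image and the bottom-left of the second — shapes on opposite sides of the horizontal midline have swapped in a mirror flip.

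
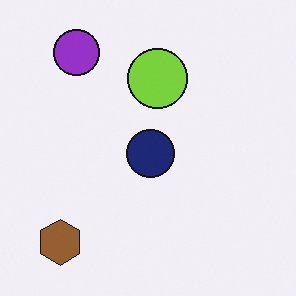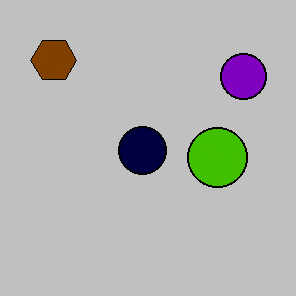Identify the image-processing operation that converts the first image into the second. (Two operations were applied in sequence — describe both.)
It was heavily posterized to just a handful of flat colors, then rotated 90° clockwise.

Each flat color has snapped to a coarser quantized level — most visibly, the near-white background has dropped to a flat grey. The brown hexagon sits in the bottom-left of the first image and the top-left of the second — consistent with a whole-image 90° clockwise rotation.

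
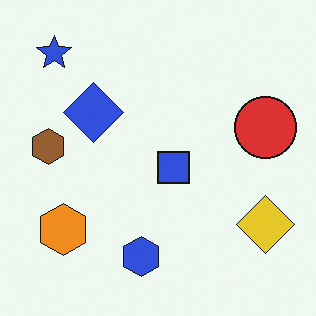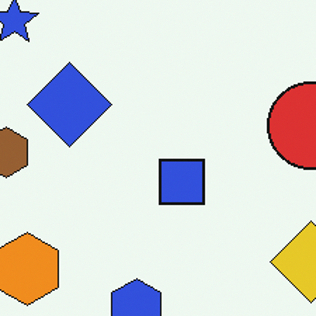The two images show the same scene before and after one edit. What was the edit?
The image was cropped to a modestly smaller region and rescaled.

The visible shapes are larger and the field of view is narrower; shapes near the original edges may be partly or wholly outside the frame — a crop-and-rescale.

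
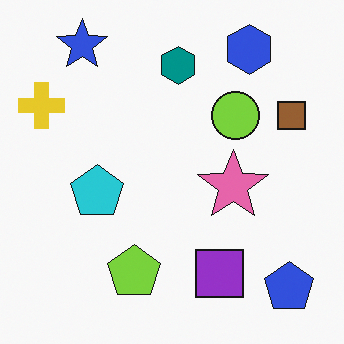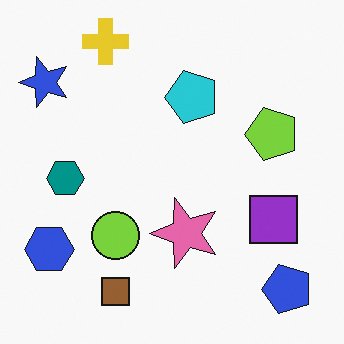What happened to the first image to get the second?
It was transposed (reflected across the top-left ↔ bottom-right diagonal).

Shapes have swapped their row and column positions — what was in the top-right is now in the bottom-left — a diagonal reflection.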